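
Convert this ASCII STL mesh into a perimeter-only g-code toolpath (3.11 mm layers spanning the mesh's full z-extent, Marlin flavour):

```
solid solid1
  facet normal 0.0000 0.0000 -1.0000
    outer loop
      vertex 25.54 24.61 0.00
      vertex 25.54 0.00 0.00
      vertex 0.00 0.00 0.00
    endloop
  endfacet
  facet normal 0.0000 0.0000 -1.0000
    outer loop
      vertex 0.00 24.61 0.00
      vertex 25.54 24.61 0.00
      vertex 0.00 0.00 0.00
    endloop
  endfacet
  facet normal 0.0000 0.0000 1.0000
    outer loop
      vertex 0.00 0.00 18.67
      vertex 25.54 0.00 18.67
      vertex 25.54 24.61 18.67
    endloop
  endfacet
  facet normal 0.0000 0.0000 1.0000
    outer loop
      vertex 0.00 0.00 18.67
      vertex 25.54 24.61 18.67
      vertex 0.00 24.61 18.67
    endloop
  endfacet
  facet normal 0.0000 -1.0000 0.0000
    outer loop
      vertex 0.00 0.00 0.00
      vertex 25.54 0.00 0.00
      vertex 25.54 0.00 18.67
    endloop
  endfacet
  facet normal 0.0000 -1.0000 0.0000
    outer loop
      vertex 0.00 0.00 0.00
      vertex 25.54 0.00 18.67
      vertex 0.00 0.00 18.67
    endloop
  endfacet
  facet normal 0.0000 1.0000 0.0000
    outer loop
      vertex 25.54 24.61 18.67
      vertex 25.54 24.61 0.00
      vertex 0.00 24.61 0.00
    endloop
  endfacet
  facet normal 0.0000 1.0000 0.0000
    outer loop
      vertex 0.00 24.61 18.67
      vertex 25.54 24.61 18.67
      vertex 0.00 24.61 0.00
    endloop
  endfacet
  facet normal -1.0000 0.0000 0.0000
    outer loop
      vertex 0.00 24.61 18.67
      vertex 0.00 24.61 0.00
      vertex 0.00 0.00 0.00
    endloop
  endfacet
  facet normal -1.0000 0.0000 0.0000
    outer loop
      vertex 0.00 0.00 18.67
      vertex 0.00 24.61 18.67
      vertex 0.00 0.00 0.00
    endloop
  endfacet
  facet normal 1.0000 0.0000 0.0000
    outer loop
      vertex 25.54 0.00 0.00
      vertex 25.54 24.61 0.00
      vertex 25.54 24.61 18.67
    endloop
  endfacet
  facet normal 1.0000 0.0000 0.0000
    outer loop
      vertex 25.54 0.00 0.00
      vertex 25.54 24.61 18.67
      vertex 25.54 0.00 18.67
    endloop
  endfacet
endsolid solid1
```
; perimeter-only toolpath
G21 ; units = mm
G90 ; absolute positioning
G28 ; home
; layer 1
G0 Z3.11
G0 X0.00 Y0.00
G1 X25.54 Y0.00
G1 X25.54 Y24.61
G1 X0.00 Y24.61
G1 X0.00 Y0.00
; layer 2
G0 Z6.22
G0 X0.00 Y0.00
G1 X25.54 Y0.00
G1 X25.54 Y24.61
G1 X0.00 Y24.61
G1 X0.00 Y0.00
; layer 3
G0 Z9.34
G0 X0.00 Y0.00
G1 X25.54 Y0.00
G1 X25.54 Y24.61
G1 X0.00 Y24.61
G1 X0.00 Y0.00
; layer 4
G0 Z12.45
G0 X0.00 Y0.00
G1 X25.54 Y0.00
G1 X25.54 Y24.61
G1 X0.00 Y24.61
G1 X0.00 Y0.00
; layer 5
G0 Z15.56
G0 X0.00 Y0.00
G1 X25.54 Y0.00
G1 X25.54 Y24.61
G1 X0.00 Y24.61
G1 X0.00 Y0.00
; layer 6
G0 Z18.67
G0 X0.00 Y0.00
G1 X25.54 Y0.00
G1 X25.54 Y24.61
G1 X0.00 Y24.61
G1 X0.00 Y0.00
M2 ; end

The solid is a rectangular box, roughly 25.5 × 24.6 mm footprint and 18.7 mm tall. Slicing at Δz = 3.11 mm — 6 equal slices spanning the solid's height, so layer i sits at z = i·h/6 — gives 6 non-empty perimeters. Each is a 4-segment closed polygon; G0 lifts to the layer z and rapids to the start vertex, then G1 traces the edges.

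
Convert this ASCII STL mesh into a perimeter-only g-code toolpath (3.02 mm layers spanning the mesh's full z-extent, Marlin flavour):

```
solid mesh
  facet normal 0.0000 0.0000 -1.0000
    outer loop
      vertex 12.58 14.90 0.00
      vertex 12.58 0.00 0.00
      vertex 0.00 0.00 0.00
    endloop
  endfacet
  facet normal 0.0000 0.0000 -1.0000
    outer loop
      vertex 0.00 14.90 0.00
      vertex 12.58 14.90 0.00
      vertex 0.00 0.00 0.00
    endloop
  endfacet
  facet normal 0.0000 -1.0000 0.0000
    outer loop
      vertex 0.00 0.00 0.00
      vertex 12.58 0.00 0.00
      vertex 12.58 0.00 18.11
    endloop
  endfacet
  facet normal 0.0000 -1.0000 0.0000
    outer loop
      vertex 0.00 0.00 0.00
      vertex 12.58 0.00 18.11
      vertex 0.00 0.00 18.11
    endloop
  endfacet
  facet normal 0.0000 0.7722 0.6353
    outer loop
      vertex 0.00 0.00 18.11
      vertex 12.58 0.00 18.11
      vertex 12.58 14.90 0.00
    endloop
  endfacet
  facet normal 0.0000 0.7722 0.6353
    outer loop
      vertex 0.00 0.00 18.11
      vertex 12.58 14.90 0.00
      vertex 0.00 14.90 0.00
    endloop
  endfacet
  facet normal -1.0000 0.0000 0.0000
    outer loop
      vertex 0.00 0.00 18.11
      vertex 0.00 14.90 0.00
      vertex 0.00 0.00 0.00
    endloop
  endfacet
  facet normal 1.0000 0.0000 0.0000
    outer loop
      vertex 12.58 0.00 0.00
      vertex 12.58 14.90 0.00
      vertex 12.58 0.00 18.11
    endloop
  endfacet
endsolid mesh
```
; perimeter-only toolpath
G21 ; units = mm
G90 ; absolute positioning
G28 ; home
; layer 1
G0 Z3.02
G0 X0.00 Y0.00
G1 X12.58 Y0.00
G1 X12.58 Y12.42
G1 X0.00 Y12.42
G1 X0.00 Y0.00
; layer 2
G0 Z6.04
G0 X0.00 Y0.00
G1 X12.58 Y0.00
G1 X12.58 Y9.93
G1 X0.00 Y9.93
G1 X0.00 Y0.00
; layer 3
G0 Z9.05
G0 X0.00 Y0.00
G1 X12.58 Y0.00
G1 X12.58 Y7.45
G1 X0.00 Y7.45
G1 X0.00 Y0.00
; layer 4
G0 Z12.07
G0 X0.00 Y0.00
G1 X12.58 Y0.00
G1 X12.58 Y4.97
G1 X0.00 Y4.97
G1 X0.00 Y0.00
; layer 5
G0 Z15.09
G0 X0.00 Y0.00
G1 X12.58 Y0.00
G1 X12.58 Y2.48
G1 X0.00 Y2.48
G1 X0.00 Y0.00
M2 ; end

The solid is a wedge (ramp): 12.6 × 14.9 mm base, rising to 18.1 mm along the y=0 edge and sloping linearly to z=0 at y=14.9. Slicing at Δz = 3.02 mm — 6 equal slices spanning the solid's height, so layer i sits at z = i·h/6 — gives 5 non-empty perimeters. Each is a 4-segment closed polygon; G0 lifts to the layer z and rapids to the start vertex, then G1 traces the edges. The cross-section shrinks linearly with z (the slice at the apex is degenerate and omitted).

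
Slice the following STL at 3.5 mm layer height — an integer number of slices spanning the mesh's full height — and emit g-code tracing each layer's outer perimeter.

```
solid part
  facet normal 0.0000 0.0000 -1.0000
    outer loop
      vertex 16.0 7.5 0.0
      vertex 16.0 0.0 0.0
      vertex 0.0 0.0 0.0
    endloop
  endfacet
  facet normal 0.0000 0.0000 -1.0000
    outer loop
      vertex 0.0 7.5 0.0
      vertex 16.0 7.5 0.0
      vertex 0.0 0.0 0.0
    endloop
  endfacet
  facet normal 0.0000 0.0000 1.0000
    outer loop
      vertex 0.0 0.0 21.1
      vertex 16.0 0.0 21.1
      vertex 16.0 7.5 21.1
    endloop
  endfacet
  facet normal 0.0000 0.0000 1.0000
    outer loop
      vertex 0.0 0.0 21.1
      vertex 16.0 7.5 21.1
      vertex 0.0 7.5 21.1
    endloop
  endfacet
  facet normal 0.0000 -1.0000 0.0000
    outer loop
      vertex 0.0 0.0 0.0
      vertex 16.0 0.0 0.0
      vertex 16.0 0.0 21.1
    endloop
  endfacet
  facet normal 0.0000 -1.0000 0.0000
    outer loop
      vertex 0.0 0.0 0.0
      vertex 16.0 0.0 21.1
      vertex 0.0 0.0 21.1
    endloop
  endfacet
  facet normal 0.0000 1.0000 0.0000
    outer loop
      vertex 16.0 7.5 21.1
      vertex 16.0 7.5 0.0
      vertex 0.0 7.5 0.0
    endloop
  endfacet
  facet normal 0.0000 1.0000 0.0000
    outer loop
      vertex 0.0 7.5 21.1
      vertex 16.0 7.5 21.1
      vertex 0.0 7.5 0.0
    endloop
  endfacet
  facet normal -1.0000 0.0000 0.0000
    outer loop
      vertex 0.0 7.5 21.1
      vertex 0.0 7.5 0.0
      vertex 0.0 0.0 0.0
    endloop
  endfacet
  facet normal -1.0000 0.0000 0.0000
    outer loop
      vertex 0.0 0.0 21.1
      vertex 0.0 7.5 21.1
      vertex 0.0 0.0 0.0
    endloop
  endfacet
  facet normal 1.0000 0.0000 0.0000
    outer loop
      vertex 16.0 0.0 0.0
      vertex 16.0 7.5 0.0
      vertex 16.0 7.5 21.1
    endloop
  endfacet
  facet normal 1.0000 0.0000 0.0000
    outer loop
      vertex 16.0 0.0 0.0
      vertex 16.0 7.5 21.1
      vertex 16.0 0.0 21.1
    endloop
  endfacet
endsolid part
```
; perimeter-only toolpath
G21 ; units = mm
G90 ; absolute positioning
G28 ; home
; layer 1
G0 Z3.5
G0 X0.0 Y0.0
G1 X16.0 Y0.0
G1 X16.0 Y7.5
G1 X0.0 Y7.5
G1 X0.0 Y0.0
; layer 2
G0 Z7.0
G0 X0.0 Y0.0
G1 X16.0 Y0.0
G1 X16.0 Y7.5
G1 X0.0 Y7.5
G1 X0.0 Y0.0
; layer 3
G0 Z10.6
G0 X0.0 Y0.0
G1 X16.0 Y0.0
G1 X16.0 Y7.5
G1 X0.0 Y7.5
G1 X0.0 Y0.0
; layer 4
G0 Z14.1
G0 X0.0 Y0.0
G1 X16.0 Y0.0
G1 X16.0 Y7.5
G1 X0.0 Y7.5
G1 X0.0 Y0.0
; layer 5
G0 Z17.6
G0 X0.0 Y0.0
G1 X16.0 Y0.0
G1 X16.0 Y7.5
G1 X0.0 Y7.5
G1 X0.0 Y0.0
; layer 6
G0 Z21.1
G0 X0.0 Y0.0
G1 X16.0 Y0.0
G1 X16.0 Y7.5
G1 X0.0 Y7.5
G1 X0.0 Y0.0
M2 ; end

The solid is a rectangular box, roughly 16 × 7.5 mm footprint and 21.1 mm tall. Slicing at Δz = 3.5 mm — 6 equal slices spanning the solid's height, so layer i sits at z = i·h/6 — gives 6 non-empty perimeters. Each is a 4-segment closed polygon; G0 lifts to the layer z and rapids to the start vertex, then G1 traces the edges.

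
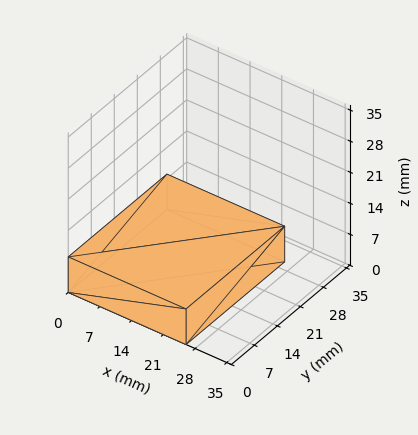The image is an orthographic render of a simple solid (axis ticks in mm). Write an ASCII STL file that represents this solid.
Reading the render: the shape is a rectangular box, roughly 26 × 30 mm footprint and 8 mm tall (dimensions read to the nearest mm from the axis ticks). For the STL, each face is triangulated and given an outward normal.

solid part
  facet normal 0.0000 0.0000 -1.0000
    outer loop
      vertex 26.00 30.00 0.00
      vertex 26.00 0.00 0.00
      vertex 0.00 0.00 0.00
    endloop
  endfacet
  facet normal 0.0000 0.0000 -1.0000
    outer loop
      vertex 0.00 30.00 0.00
      vertex 26.00 30.00 0.00
      vertex 0.00 0.00 0.00
    endloop
  endfacet
  facet normal 0.0000 0.0000 1.0000
    outer loop
      vertex 0.00 0.00 8.00
      vertex 26.00 0.00 8.00
      vertex 26.00 30.00 8.00
    endloop
  endfacet
  facet normal 0.0000 0.0000 1.0000
    outer loop
      vertex 0.00 0.00 8.00
      vertex 26.00 30.00 8.00
      vertex 0.00 30.00 8.00
    endloop
  endfacet
  facet normal 0.0000 -1.0000 0.0000
    outer loop
      vertex 0.00 0.00 0.00
      vertex 26.00 0.00 0.00
      vertex 26.00 0.00 8.00
    endloop
  endfacet
  facet normal 0.0000 -1.0000 0.0000
    outer loop
      vertex 0.00 0.00 0.00
      vertex 26.00 0.00 8.00
      vertex 0.00 0.00 8.00
    endloop
  endfacet
  facet normal 0.0000 1.0000 0.0000
    outer loop
      vertex 26.00 30.00 8.00
      vertex 26.00 30.00 0.00
      vertex 0.00 30.00 0.00
    endloop
  endfacet
  facet normal 0.0000 1.0000 0.0000
    outer loop
      vertex 0.00 30.00 8.00
      vertex 26.00 30.00 8.00
      vertex 0.00 30.00 0.00
    endloop
  endfacet
  facet normal -1.0000 0.0000 0.0000
    outer loop
      vertex 0.00 30.00 8.00
      vertex 0.00 30.00 0.00
      vertex 0.00 0.00 0.00
    endloop
  endfacet
  facet normal -1.0000 0.0000 0.0000
    outer loop
      vertex 0.00 0.00 8.00
      vertex 0.00 30.00 8.00
      vertex 0.00 0.00 0.00
    endloop
  endfacet
  facet normal 1.0000 0.0000 0.0000
    outer loop
      vertex 26.00 0.00 0.00
      vertex 26.00 30.00 0.00
      vertex 26.00 30.00 8.00
    endloop
  endfacet
  facet normal 1.0000 0.0000 0.0000
    outer loop
      vertex 26.00 0.00 0.00
      vertex 26.00 30.00 8.00
      vertex 26.00 0.00 8.00
    endloop
  endfacet
endsolid part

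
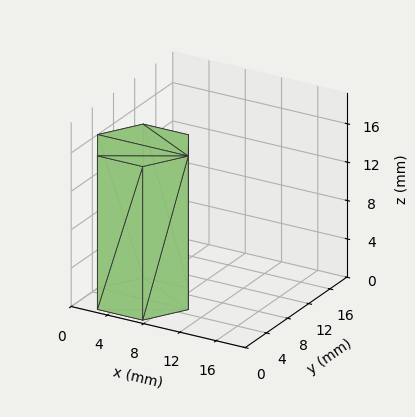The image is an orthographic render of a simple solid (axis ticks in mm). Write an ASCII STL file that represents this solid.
Reading the render: the shape is a regular 6-sided prism (a cylinder approximated with 6 flat sides), circumscribed radius ≈ 5 mm, height ≈ 16 mm (dimensions read to the nearest mm from the axis ticks). For the STL, each face is triangulated and given an outward normal.

solid part
  facet normal 0.0000 0.0000 -1.0000
    outer loop
      vertex 2.50 9.33 0.00
      vertex 7.50 9.33 0.00
      vertex 10.00 5.00 0.00
    endloop
  endfacet
  facet normal 0.0000 0.0000 -1.0000
    outer loop
      vertex 0.00 5.00 0.00
      vertex 2.50 9.33 0.00
      vertex 10.00 5.00 0.00
    endloop
  endfacet
  facet normal 0.0000 0.0000 -1.0000
    outer loop
      vertex 2.50 0.67 0.00
      vertex 0.00 5.00 0.00
      vertex 10.00 5.00 0.00
    endloop
  endfacet
  facet normal 0.0000 0.0000 -1.0000
    outer loop
      vertex 7.50 0.67 0.00
      vertex 2.50 0.67 0.00
      vertex 10.00 5.00 0.00
    endloop
  endfacet
  facet normal 0.0000 0.0000 1.0000
    outer loop
      vertex 10.00 5.00 16.00
      vertex 7.50 9.33 16.00
      vertex 2.50 9.33 16.00
    endloop
  endfacet
  facet normal 0.0000 0.0000 1.0000
    outer loop
      vertex 10.00 5.00 16.00
      vertex 2.50 9.33 16.00
      vertex 0.00 5.00 16.00
    endloop
  endfacet
  facet normal 0.0000 0.0000 1.0000
    outer loop
      vertex 10.00 5.00 16.00
      vertex 0.00 5.00 16.00
      vertex 2.50 0.67 16.00
    endloop
  endfacet
  facet normal 0.0000 0.0000 1.0000
    outer loop
      vertex 10.00 5.00 16.00
      vertex 2.50 0.67 16.00
      vertex 7.50 0.67 16.00
    endloop
  endfacet
  facet normal 0.8660 0.5000 0.0000
    outer loop
      vertex 10.00 5.00 0.00
      vertex 7.50 9.33 0.00
      vertex 7.50 9.33 16.00
    endloop
  endfacet
  facet normal 0.8660 0.5000 0.0000
    outer loop
      vertex 10.00 5.00 0.00
      vertex 7.50 9.33 16.00
      vertex 10.00 5.00 16.00
    endloop
  endfacet
  facet normal 0.0000 1.0000 0.0000
    outer loop
      vertex 7.50 9.33 0.00
      vertex 2.50 9.33 0.00
      vertex 2.50 9.33 16.00
    endloop
  endfacet
  facet normal 0.0000 1.0000 0.0000
    outer loop
      vertex 7.50 9.33 0.00
      vertex 2.50 9.33 16.00
      vertex 7.50 9.33 16.00
    endloop
  endfacet
  facet normal -0.8660 0.5000 0.0000
    outer loop
      vertex 2.50 9.33 0.00
      vertex 0.00 5.00 0.00
      vertex 0.00 5.00 16.00
    endloop
  endfacet
  facet normal -0.8660 0.5000 0.0000
    outer loop
      vertex 2.50 9.33 0.00
      vertex 0.00 5.00 16.00
      vertex 2.50 9.33 16.00
    endloop
  endfacet
  facet normal -0.8660 -0.5000 0.0000
    outer loop
      vertex 0.00 5.00 0.00
      vertex 2.50 0.67 0.00
      vertex 2.50 0.67 16.00
    endloop
  endfacet
  facet normal -0.8660 -0.5000 0.0000
    outer loop
      vertex 0.00 5.00 0.00
      vertex 2.50 0.67 16.00
      vertex 0.00 5.00 16.00
    endloop
  endfacet
  facet normal 0.0000 -1.0000 0.0000
    outer loop
      vertex 2.50 0.67 0.00
      vertex 7.50 0.67 0.00
      vertex 7.50 0.67 16.00
    endloop
  endfacet
  facet normal 0.0000 -1.0000 0.0000
    outer loop
      vertex 2.50 0.67 0.00
      vertex 7.50 0.67 16.00
      vertex 2.50 0.67 16.00
    endloop
  endfacet
  facet normal 0.8660 -0.5000 0.0000
    outer loop
      vertex 7.50 0.67 0.00
      vertex 10.00 5.00 0.00
      vertex 10.00 5.00 16.00
    endloop
  endfacet
  facet normal 0.8660 -0.5000 0.0000
    outer loop
      vertex 7.50 0.67 0.00
      vertex 10.00 5.00 16.00
      vertex 7.50 0.67 16.00
    endloop
  endfacet
endsolid part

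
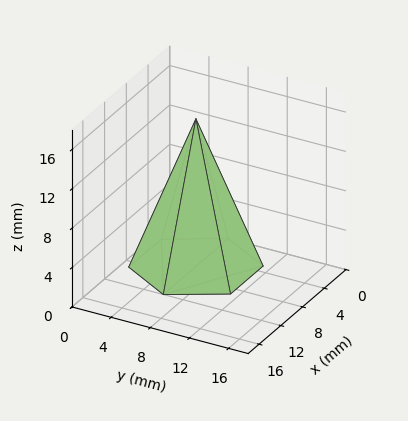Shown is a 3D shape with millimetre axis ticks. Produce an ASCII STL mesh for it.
Reading the render: the shape is a regular 6-sided pyramid, base circumscribed radius ≈ 6 mm, apex at z ≈ 15 mm (dimensions read to the nearest mm from the axis ticks). For the STL, each face is triangulated and given an outward normal.

solid part
  facet normal 0.0000 0.0000 -1.0000
    outer loop
      vertex 3.0 11.2 0.0
      vertex 9.0 11.2 0.0
      vertex 12.0 6.0 0.0
    endloop
  endfacet
  facet normal 0.0000 0.0000 -1.0000
    outer loop
      vertex 0.0 6.0 0.0
      vertex 3.0 11.2 0.0
      vertex 12.0 6.0 0.0
    endloop
  endfacet
  facet normal 0.0000 0.0000 -1.0000
    outer loop
      vertex 3.0 0.8 0.0
      vertex 0.0 6.0 0.0
      vertex 12.0 6.0 0.0
    endloop
  endfacet
  facet normal 0.0000 0.0000 -1.0000
    outer loop
      vertex 9.0 0.8 0.0
      vertex 3.0 0.8 0.0
      vertex 12.0 6.0 0.0
    endloop
  endfacet
  facet normal 0.8185 0.4722 0.3274
    outer loop
      vertex 12.0 6.0 0.0
      vertex 9.0 11.2 0.0
      vertex 6.0 6.0 15.0
    endloop
  endfacet
  facet normal 0.0000 0.9448 0.3275
    outer loop
      vertex 9.0 11.2 0.0
      vertex 3.0 11.2 0.0
      vertex 6.0 6.0 15.0
    endloop
  endfacet
  facet normal -0.8185 0.4722 0.3274
    outer loop
      vertex 3.0 11.2 0.0
      vertex 0.0 6.0 0.0
      vertex 6.0 6.0 15.0
    endloop
  endfacet
  facet normal -0.8185 -0.4722 0.3274
    outer loop
      vertex 0.0 6.0 0.0
      vertex 3.0 0.8 0.0
      vertex 6.0 6.0 15.0
    endloop
  endfacet
  facet normal 0.0000 -0.9448 0.3275
    outer loop
      vertex 3.0 0.8 0.0
      vertex 9.0 0.8 0.0
      vertex 6.0 6.0 15.0
    endloop
  endfacet
  facet normal 0.8185 -0.4722 0.3274
    outer loop
      vertex 9.0 0.8 0.0
      vertex 12.0 6.0 0.0
      vertex 6.0 6.0 15.0
    endloop
  endfacet
endsolid part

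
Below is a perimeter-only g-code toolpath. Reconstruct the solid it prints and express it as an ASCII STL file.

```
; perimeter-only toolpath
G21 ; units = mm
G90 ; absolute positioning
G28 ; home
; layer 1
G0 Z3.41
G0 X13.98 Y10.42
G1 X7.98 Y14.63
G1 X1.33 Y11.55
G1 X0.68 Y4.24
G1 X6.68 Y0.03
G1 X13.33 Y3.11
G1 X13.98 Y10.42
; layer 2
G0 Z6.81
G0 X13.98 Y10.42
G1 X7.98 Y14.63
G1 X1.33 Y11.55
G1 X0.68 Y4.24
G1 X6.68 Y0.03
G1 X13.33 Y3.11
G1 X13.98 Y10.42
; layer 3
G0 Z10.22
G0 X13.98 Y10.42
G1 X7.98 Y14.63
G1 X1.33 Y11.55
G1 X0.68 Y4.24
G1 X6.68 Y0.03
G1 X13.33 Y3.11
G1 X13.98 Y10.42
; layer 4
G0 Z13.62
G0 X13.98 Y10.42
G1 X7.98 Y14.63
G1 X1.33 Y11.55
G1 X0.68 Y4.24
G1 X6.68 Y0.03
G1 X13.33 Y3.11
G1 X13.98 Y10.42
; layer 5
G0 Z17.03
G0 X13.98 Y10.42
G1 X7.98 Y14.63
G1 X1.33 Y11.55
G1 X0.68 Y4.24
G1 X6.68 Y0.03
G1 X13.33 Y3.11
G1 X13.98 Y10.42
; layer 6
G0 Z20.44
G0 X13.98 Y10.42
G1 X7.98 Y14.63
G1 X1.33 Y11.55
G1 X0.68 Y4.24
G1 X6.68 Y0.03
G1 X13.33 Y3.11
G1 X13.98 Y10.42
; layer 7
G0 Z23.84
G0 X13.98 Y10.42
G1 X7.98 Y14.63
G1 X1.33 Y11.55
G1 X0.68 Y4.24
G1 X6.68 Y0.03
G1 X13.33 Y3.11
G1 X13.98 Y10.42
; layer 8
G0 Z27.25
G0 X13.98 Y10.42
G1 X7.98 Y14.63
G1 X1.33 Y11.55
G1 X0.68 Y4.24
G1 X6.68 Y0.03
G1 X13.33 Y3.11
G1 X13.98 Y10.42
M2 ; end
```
solid part
  facet normal 0.0000 0.0000 -1.0000
    outer loop
      vertex 1.33 11.55 0.00
      vertex 7.98 14.63 0.00
      vertex 13.98 10.42 0.00
    endloop
  endfacet
  facet normal 0.0000 0.0000 -1.0000
    outer loop
      vertex 0.68 4.24 0.00
      vertex 1.33 11.55 0.00
      vertex 13.98 10.42 0.00
    endloop
  endfacet
  facet normal 0.0000 0.0000 -1.0000
    outer loop
      vertex 6.68 0.03 0.00
      vertex 0.68 4.24 0.00
      vertex 13.98 10.42 0.00
    endloop
  endfacet
  facet normal 0.0000 0.0000 -1.0000
    outer loop
      vertex 13.33 3.11 0.00
      vertex 6.68 0.03 0.00
      vertex 13.98 10.42 0.00
    endloop
  endfacet
  facet normal 0.0000 0.0000 1.0000
    outer loop
      vertex 13.98 10.42 27.25
      vertex 7.98 14.63 27.25
      vertex 1.33 11.55 27.25
    endloop
  endfacet
  facet normal 0.0000 0.0000 1.0000
    outer loop
      vertex 13.98 10.42 27.25
      vertex 1.33 11.55 27.25
      vertex 0.68 4.24 27.25
    endloop
  endfacet
  facet normal 0.0000 0.0000 1.0000
    outer loop
      vertex 13.98 10.42 27.25
      vertex 0.68 4.24 27.25
      vertex 6.68 0.03 27.25
    endloop
  endfacet
  facet normal 0.0000 0.0000 1.0000
    outer loop
      vertex 13.98 10.42 27.25
      vertex 6.68 0.03 27.25
      vertex 13.33 3.11 27.25
    endloop
  endfacet
  facet normal 0.5744 0.8186 0.0000
    outer loop
      vertex 13.98 10.42 0.00
      vertex 7.98 14.63 0.00
      vertex 7.98 14.63 27.25
    endloop
  endfacet
  facet normal 0.5744 0.8186 0.0000
    outer loop
      vertex 13.98 10.42 0.00
      vertex 7.98 14.63 27.25
      vertex 13.98 10.42 27.25
    endloop
  endfacet
  facet normal -0.4203 0.9074 0.0000
    outer loop
      vertex 7.98 14.63 0.00
      vertex 1.33 11.55 0.00
      vertex 1.33 11.55 27.25
    endloop
  endfacet
  facet normal -0.4203 0.9074 0.0000
    outer loop
      vertex 7.98 14.63 0.00
      vertex 1.33 11.55 27.25
      vertex 7.98 14.63 27.25
    endloop
  endfacet
  facet normal -0.9961 0.0886 0.0000
    outer loop
      vertex 1.33 11.55 0.00
      vertex 0.68 4.24 0.00
      vertex 0.68 4.24 27.25
    endloop
  endfacet
  facet normal -0.9961 0.0886 0.0000
    outer loop
      vertex 1.33 11.55 0.00
      vertex 0.68 4.24 27.25
      vertex 1.33 11.55 27.25
    endloop
  endfacet
  facet normal -0.5744 -0.8186 0.0000
    outer loop
      vertex 0.68 4.24 0.00
      vertex 6.68 0.03 0.00
      vertex 6.68 0.03 27.25
    endloop
  endfacet
  facet normal -0.5744 -0.8186 0.0000
    outer loop
      vertex 0.68 4.24 0.00
      vertex 6.68 0.03 27.25
      vertex 0.68 4.24 27.25
    endloop
  endfacet
  facet normal 0.4203 -0.9074 0.0000
    outer loop
      vertex 6.68 0.03 0.00
      vertex 13.33 3.11 0.00
      vertex 13.33 3.11 27.25
    endloop
  endfacet
  facet normal 0.4203 -0.9074 0.0000
    outer loop
      vertex 6.68 0.03 0.00
      vertex 13.33 3.11 27.25
      vertex 6.68 0.03 27.25
    endloop
  endfacet
  facet normal 0.9961 -0.0886 0.0000
    outer loop
      vertex 13.33 3.11 0.00
      vertex 13.98 10.42 0.00
      vertex 13.98 10.42 27.25
    endloop
  endfacet
  facet normal 0.9961 -0.0886 0.0000
    outer loop
      vertex 13.33 3.11 0.00
      vertex 13.98 10.42 27.25
      vertex 13.33 3.11 27.25
    endloop
  endfacet
endsolid part

The G0 Z moves step by Δz≈3.41 mm. Every layer's G1 loop is the same polygon, so the solid is a straight extrusion of it from z=0 to z≈27.2. Closing with flat bottom and top caps and triangulating gives 20 facets — a regular 6-sided prism (a cylinder approximated with 6 flat sides), circumscribed radius ≈ 7.33 mm, height ≈ 27.2 mm.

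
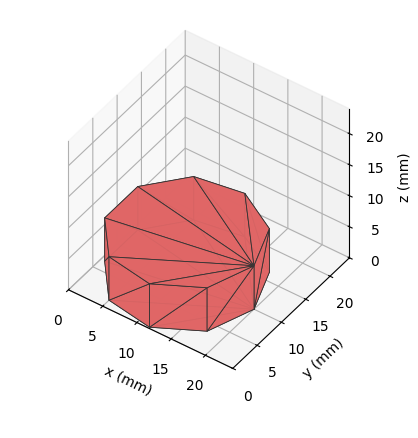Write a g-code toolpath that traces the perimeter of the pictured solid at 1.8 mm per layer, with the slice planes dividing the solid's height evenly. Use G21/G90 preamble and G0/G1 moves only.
Reading the render: the shape is a regular 9-sided prism (a cylinder approximated with 9 flat sides), circumscribed radius ≈ 10 mm, height ≈ 7 mm (dimensions read to the nearest mm from the axis ticks). For the g-code, the solid's height is divided into equal slices at the stated Δz and each level perimeter traced with G1 moves after a G0 lift.

; perimeter-only toolpath
G21 ; units = mm
G90 ; absolute positioning
G28 ; home
; layer 1
G0 Z1.8
G0 X20.0 Y10.0
G1 X17.7 Y16.4
G1 X11.7 Y19.8
G1 X5.0 Y18.7
G1 X0.6 Y13.4
G1 X0.6 Y6.6
G1 X5.0 Y1.3
G1 X11.7 Y0.2
G1 X17.7 Y3.6
G1 X20.0 Y10.0
; layer 2
G0 Z3.5
G0 X20.0 Y10.0
G1 X17.7 Y16.4
G1 X11.7 Y19.8
G1 X5.0 Y18.7
G1 X0.6 Y13.4
G1 X0.6 Y6.6
G1 X5.0 Y1.3
G1 X11.7 Y0.2
G1 X17.7 Y3.6
G1 X20.0 Y10.0
; layer 3
G0 Z5.2
G0 X20.0 Y10.0
G1 X17.7 Y16.4
G1 X11.7 Y19.8
G1 X5.0 Y18.7
G1 X0.6 Y13.4
G1 X0.6 Y6.6
G1 X5.0 Y1.3
G1 X11.7 Y0.2
G1 X17.7 Y3.6
G1 X20.0 Y10.0
; layer 4
G0 Z7.0
G0 X20.0 Y10.0
G1 X17.7 Y16.4
G1 X11.7 Y19.8
G1 X5.0 Y18.7
G1 X0.6 Y13.4
G1 X0.6 Y6.6
G1 X5.0 Y1.3
G1 X11.7 Y0.2
G1 X17.7 Y3.6
G1 X20.0 Y10.0
M2 ; end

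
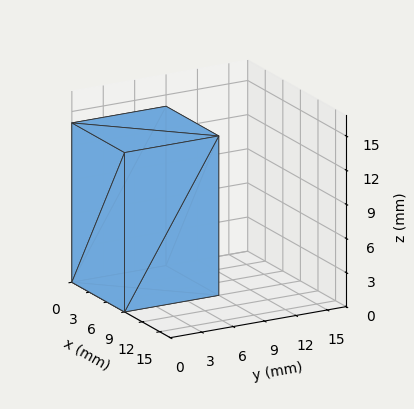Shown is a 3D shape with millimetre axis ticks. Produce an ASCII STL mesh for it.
Reading the render: the shape is a rectangular box, roughly 9 × 9 mm footprint and 14 mm tall (dimensions read to the nearest mm from the axis ticks). For the STL, each face is triangulated and given an outward normal.

solid part
  facet normal 0.0000 0.0000 -1.0000
    outer loop
      vertex 9.0 9.0 0.0
      vertex 9.0 0.0 0.0
      vertex 0.0 0.0 0.0
    endloop
  endfacet
  facet normal 0.0000 0.0000 -1.0000
    outer loop
      vertex 0.0 9.0 0.0
      vertex 9.0 9.0 0.0
      vertex 0.0 0.0 0.0
    endloop
  endfacet
  facet normal 0.0000 0.0000 1.0000
    outer loop
      vertex 0.0 0.0 14.0
      vertex 9.0 0.0 14.0
      vertex 9.0 9.0 14.0
    endloop
  endfacet
  facet normal 0.0000 0.0000 1.0000
    outer loop
      vertex 0.0 0.0 14.0
      vertex 9.0 9.0 14.0
      vertex 0.0 9.0 14.0
    endloop
  endfacet
  facet normal 0.0000 -1.0000 0.0000
    outer loop
      vertex 0.0 0.0 0.0
      vertex 9.0 0.0 0.0
      vertex 9.0 0.0 14.0
    endloop
  endfacet
  facet normal 0.0000 -1.0000 0.0000
    outer loop
      vertex 0.0 0.0 0.0
      vertex 9.0 0.0 14.0
      vertex 0.0 0.0 14.0
    endloop
  endfacet
  facet normal 0.0000 1.0000 0.0000
    outer loop
      vertex 9.0 9.0 14.0
      vertex 9.0 9.0 0.0
      vertex 0.0 9.0 0.0
    endloop
  endfacet
  facet normal 0.0000 1.0000 0.0000
    outer loop
      vertex 0.0 9.0 14.0
      vertex 9.0 9.0 14.0
      vertex 0.0 9.0 0.0
    endloop
  endfacet
  facet normal -1.0000 0.0000 0.0000
    outer loop
      vertex 0.0 9.0 14.0
      vertex 0.0 9.0 0.0
      vertex 0.0 0.0 0.0
    endloop
  endfacet
  facet normal -1.0000 0.0000 0.0000
    outer loop
      vertex 0.0 0.0 14.0
      vertex 0.0 9.0 14.0
      vertex 0.0 0.0 0.0
    endloop
  endfacet
  facet normal 1.0000 0.0000 0.0000
    outer loop
      vertex 9.0 0.0 0.0
      vertex 9.0 9.0 0.0
      vertex 9.0 9.0 14.0
    endloop
  endfacet
  facet normal 1.0000 0.0000 0.0000
    outer loop
      vertex 9.0 0.0 0.0
      vertex 9.0 9.0 14.0
      vertex 9.0 0.0 14.0
    endloop
  endfacet
endsolid part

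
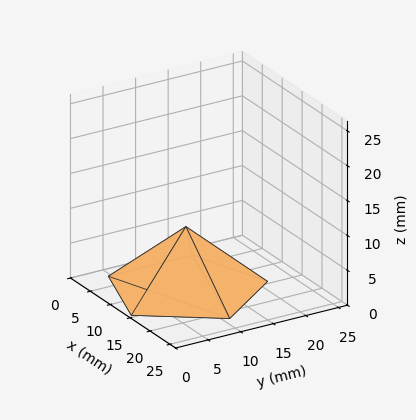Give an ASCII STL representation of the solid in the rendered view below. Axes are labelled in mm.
Reading the render: the shape is a regular 5-sided pyramid, base circumscribed radius ≈ 11 mm, apex at z ≈ 9 mm (dimensions read to the nearest mm from the axis ticks). For the STL, each face is triangulated and given an outward normal.

solid part
  facet normal 0.0000 0.0000 -1.0000
    outer loop
      vertex 2.101 17.466 0.000
      vertex 14.399 21.462 0.000
      vertex 22.000 11.000 0.000
    endloop
  endfacet
  facet normal 0.0000 0.0000 -1.0000
    outer loop
      vertex 2.101 4.534 0.000
      vertex 2.101 17.466 0.000
      vertex 22.000 11.000 0.000
    endloop
  endfacet
  facet normal 0.0000 0.0000 -1.0000
    outer loop
      vertex 14.399 0.538 0.000
      vertex 2.101 4.534 0.000
      vertex 22.000 11.000 0.000
    endloop
  endfacet
  facet normal 0.5753 0.4180 0.7031
    outer loop
      vertex 22.000 11.000 0.000
      vertex 14.399 21.462 0.000
      vertex 11.000 11.000 9.000
    endloop
  endfacet
  facet normal -0.2197 0.6763 0.7031
    outer loop
      vertex 14.399 21.462 0.000
      vertex 2.101 17.466 0.000
      vertex 11.000 11.000 9.000
    endloop
  endfacet
  facet normal -0.7111 0.0000 0.7031
    outer loop
      vertex 2.101 17.466 0.000
      vertex 2.101 4.534 0.000
      vertex 11.000 11.000 9.000
    endloop
  endfacet
  facet normal -0.2197 -0.6763 0.7031
    outer loop
      vertex 2.101 4.534 0.000
      vertex 14.399 0.538 0.000
      vertex 11.000 11.000 9.000
    endloop
  endfacet
  facet normal 0.5753 -0.4180 0.7031
    outer loop
      vertex 14.399 0.538 0.000
      vertex 22.000 11.000 0.000
      vertex 11.000 11.000 9.000
    endloop
  endfacet
endsolid part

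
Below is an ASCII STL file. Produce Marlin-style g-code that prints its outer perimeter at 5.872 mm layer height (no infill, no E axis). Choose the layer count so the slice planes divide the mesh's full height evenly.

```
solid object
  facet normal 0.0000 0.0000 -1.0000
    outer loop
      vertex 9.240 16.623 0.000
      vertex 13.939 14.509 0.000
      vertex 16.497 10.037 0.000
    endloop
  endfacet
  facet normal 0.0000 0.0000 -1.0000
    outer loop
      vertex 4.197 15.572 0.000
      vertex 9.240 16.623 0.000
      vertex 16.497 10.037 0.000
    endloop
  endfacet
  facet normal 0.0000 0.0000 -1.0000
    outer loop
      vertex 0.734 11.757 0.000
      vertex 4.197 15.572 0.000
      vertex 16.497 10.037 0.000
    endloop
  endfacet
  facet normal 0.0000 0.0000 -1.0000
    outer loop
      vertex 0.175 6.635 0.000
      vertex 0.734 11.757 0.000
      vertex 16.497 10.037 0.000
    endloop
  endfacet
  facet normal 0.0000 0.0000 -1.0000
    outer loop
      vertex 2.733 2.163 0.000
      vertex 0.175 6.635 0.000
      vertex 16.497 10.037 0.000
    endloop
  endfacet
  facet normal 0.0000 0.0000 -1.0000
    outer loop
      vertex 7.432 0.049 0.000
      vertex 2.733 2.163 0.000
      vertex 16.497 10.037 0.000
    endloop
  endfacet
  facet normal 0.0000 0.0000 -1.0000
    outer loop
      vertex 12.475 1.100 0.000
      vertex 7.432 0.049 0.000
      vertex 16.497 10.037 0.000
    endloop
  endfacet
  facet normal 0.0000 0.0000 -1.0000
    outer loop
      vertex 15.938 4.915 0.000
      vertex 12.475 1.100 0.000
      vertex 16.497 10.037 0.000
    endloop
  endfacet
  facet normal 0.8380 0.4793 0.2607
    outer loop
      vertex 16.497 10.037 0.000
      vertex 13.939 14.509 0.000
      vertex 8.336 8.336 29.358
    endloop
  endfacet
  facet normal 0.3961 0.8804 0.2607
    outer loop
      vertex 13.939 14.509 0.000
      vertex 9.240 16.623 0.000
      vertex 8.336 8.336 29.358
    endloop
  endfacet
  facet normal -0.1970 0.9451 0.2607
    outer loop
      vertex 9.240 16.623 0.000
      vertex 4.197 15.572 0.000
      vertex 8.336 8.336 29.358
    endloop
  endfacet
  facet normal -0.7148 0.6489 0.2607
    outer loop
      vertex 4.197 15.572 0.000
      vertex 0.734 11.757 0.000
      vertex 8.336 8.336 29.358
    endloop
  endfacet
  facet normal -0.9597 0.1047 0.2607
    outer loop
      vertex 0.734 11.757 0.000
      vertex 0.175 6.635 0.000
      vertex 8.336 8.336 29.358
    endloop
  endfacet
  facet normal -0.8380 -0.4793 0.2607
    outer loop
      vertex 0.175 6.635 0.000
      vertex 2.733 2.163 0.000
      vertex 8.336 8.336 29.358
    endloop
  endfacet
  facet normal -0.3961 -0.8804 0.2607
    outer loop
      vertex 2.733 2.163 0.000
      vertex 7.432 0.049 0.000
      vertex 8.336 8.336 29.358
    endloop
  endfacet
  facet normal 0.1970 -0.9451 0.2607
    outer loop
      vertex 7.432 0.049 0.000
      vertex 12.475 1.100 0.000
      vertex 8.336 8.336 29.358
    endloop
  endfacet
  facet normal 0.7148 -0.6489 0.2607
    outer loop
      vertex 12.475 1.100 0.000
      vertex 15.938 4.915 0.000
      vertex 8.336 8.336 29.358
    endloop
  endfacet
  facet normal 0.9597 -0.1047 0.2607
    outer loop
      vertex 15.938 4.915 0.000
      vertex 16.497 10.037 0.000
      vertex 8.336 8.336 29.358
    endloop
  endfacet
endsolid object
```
; perimeter-only toolpath
G21 ; units = mm
G90 ; absolute positioning
G28 ; home
; layer 1
G0 Z5.872
G0 X14.865 Y9.697
G1 X12.818 Y13.274
G1 X9.059 Y14.966
G1 X5.025 Y14.125
G1 X2.254 Y11.073
G1 X1.807 Y6.975
G1 X3.854 Y3.398
G1 X7.613 Y1.706
G1 X11.647 Y2.547
G1 X14.418 Y5.599
G1 X14.865 Y9.697
; layer 2
G0 Z11.743
G0 X13.233 Y9.357
G1 X11.698 Y12.040
G1 X8.878 Y13.308
G1 X5.853 Y12.678
G1 X3.775 Y10.389
G1 X3.439 Y7.315
G1 X4.974 Y4.632
G1 X7.794 Y3.364
G1 X10.819 Y3.994
G1 X12.897 Y6.283
G1 X13.233 Y9.357
; layer 3
G0 Z17.615
G0 X11.600 Y9.016
G1 X10.577 Y10.805
G1 X8.698 Y11.651
G1 X6.680 Y11.230
G1 X5.295 Y9.704
G1 X5.072 Y7.656
G1 X6.095 Y5.867
G1 X7.974 Y5.021
G1 X9.992 Y5.442
G1 X11.377 Y6.968
G1 X11.600 Y9.016
; layer 4
G0 Z23.486
G0 X9.968 Y8.676
G1 X9.457 Y9.571
G1 X8.517 Y9.993
G1 X7.508 Y9.783
G1 X6.816 Y9.020
G1 X6.704 Y7.996
G1 X7.215 Y7.101
G1 X8.155 Y6.679
G1 X9.164 Y6.889
G1 X9.856 Y7.652
G1 X9.968 Y8.676
M2 ; end

The solid is a regular 10-sided pyramid, base circumscribed radius ≈ 8.34 mm, apex at z ≈ 29.4 mm. Slicing at Δz = 5.872 mm — 5 equal slices spanning the solid's height, so layer i sits at z = i·h/5 — gives 4 non-empty perimeters. Each is a 10-segment closed polygon; G0 lifts to the layer z and rapids to the start vertex, then G1 traces the edges. The cross-section shrinks linearly with z (the slice at the apex is degenerate and omitted).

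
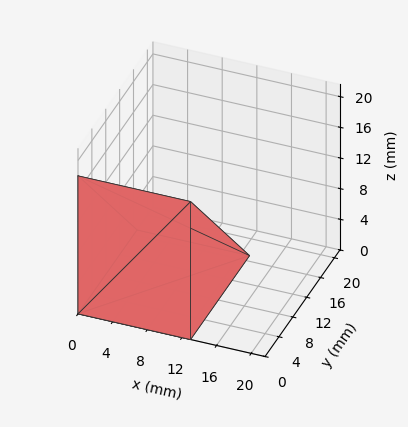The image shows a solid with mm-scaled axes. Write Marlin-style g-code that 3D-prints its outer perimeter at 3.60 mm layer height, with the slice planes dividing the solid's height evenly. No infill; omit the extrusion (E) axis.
Reading the render: the shape is a wedge (ramp): 13 × 17 mm base, rising to 18 mm along the y=0 edge and sloping linearly to z=0 at y=17 (dimensions read to the nearest mm from the axis ticks). For the g-code, the solid's height is divided into equal slices at the stated Δz and each level perimeter traced with G1 moves after a G0 lift.

; perimeter-only toolpath
G21 ; units = mm
G90 ; absolute positioning
G28 ; home
; layer 1
G0 Z3.60
G0 X0.00 Y0.00
G1 X13.00 Y0.00
G1 X13.00 Y13.60
G1 X0.00 Y13.60
G1 X0.00 Y0.00
; layer 2
G0 Z7.20
G0 X0.00 Y0.00
G1 X13.00 Y0.00
G1 X13.00 Y10.20
G1 X0.00 Y10.20
G1 X0.00 Y0.00
; layer 3
G0 Z10.80
G0 X0.00 Y0.00
G1 X13.00 Y0.00
G1 X13.00 Y6.80
G1 X0.00 Y6.80
G1 X0.00 Y0.00
; layer 4
G0 Z14.40
G0 X0.00 Y0.00
G1 X13.00 Y0.00
G1 X13.00 Y3.40
G1 X0.00 Y3.40
G1 X0.00 Y0.00
M2 ; end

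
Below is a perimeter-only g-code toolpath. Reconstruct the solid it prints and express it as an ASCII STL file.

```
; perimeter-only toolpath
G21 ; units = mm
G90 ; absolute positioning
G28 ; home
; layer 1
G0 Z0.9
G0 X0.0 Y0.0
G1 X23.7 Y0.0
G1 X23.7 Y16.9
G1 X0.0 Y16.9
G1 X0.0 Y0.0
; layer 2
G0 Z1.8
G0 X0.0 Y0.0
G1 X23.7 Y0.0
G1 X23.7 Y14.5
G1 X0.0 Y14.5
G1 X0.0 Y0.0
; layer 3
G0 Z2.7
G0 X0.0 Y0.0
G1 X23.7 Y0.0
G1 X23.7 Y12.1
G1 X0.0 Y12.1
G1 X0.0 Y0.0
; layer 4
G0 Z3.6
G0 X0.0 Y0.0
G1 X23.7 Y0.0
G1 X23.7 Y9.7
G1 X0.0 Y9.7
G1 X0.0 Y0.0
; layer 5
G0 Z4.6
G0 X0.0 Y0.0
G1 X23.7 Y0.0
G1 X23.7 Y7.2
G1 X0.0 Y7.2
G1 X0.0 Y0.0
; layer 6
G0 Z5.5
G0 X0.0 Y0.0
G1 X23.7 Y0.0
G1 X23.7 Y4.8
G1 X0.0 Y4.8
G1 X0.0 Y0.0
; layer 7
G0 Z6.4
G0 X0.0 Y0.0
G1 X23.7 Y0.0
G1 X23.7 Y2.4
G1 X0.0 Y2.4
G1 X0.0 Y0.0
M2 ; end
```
solid part
  facet normal 0.0000 0.0000 -1.0000
    outer loop
      vertex 23.7 19.3 0.0
      vertex 23.7 0.0 0.0
      vertex 0.0 0.0 0.0
    endloop
  endfacet
  facet normal 0.0000 0.0000 -1.0000
    outer loop
      vertex 0.0 19.3 0.0
      vertex 23.7 19.3 0.0
      vertex 0.0 0.0 0.0
    endloop
  endfacet
  facet normal 0.0000 -1.0000 0.0000
    outer loop
      vertex 0.0 0.0 0.0
      vertex 23.7 0.0 0.0
      vertex 23.7 0.0 7.3
    endloop
  endfacet
  facet normal 0.0000 -1.0000 0.0000
    outer loop
      vertex 0.0 0.0 0.0
      vertex 23.7 0.0 7.3
      vertex 0.0 0.0 7.3
    endloop
  endfacet
  facet normal 0.0000 0.3538 0.9353
    outer loop
      vertex 0.0 0.0 7.3
      vertex 23.7 0.0 7.3
      vertex 23.7 19.3 0.0
    endloop
  endfacet
  facet normal 0.0000 0.3538 0.9353
    outer loop
      vertex 0.0 0.0 7.3
      vertex 23.7 19.3 0.0
      vertex 0.0 19.3 0.0
    endloop
  endfacet
  facet normal -1.0000 0.0000 0.0000
    outer loop
      vertex 0.0 0.0 7.3
      vertex 0.0 19.3 0.0
      vertex 0.0 0.0 0.0
    endloop
  endfacet
  facet normal 1.0000 0.0000 0.0000
    outer loop
      vertex 23.7 0.0 0.0
      vertex 23.7 19.3 0.0
      vertex 23.7 0.0 7.3
    endloop
  endfacet
endsolid part

The G0 Z moves step by Δz≈0.9 mm. The G1 loops shrink linearly with z, so the solid tapers from its base footprint up to z≈7.3. Closing with a flat bottom cap and the tapered top and triangulating gives 8 facets — a wedge (ramp): 23.7 × 19.3 mm base, rising to 7.3 mm along the y=0 edge and sloping linearly to z=0 at y=19.3.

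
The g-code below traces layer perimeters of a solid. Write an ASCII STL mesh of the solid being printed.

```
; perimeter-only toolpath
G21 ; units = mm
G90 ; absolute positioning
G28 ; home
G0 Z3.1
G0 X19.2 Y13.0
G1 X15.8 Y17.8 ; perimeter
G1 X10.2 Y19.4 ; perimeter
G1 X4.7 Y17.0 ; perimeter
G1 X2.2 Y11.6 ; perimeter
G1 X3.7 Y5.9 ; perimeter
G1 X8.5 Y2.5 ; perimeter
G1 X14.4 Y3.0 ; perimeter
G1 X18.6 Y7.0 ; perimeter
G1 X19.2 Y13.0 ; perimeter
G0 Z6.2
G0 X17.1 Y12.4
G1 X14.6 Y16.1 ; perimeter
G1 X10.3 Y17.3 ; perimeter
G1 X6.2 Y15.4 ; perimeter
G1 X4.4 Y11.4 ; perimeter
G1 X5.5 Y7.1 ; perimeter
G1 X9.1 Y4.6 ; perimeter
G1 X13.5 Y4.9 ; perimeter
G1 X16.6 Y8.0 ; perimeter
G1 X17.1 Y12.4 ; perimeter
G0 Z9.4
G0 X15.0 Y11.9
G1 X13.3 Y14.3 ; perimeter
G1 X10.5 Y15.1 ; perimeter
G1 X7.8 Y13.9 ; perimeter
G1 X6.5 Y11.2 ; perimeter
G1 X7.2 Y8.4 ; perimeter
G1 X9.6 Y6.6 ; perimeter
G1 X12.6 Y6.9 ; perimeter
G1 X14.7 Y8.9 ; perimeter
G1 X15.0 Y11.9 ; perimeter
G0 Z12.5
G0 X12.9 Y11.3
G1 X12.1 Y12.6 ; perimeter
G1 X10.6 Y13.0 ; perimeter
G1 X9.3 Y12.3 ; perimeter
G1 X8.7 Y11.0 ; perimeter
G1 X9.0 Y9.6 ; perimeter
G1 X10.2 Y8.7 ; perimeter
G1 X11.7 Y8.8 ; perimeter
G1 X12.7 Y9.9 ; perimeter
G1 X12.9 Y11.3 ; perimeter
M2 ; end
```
solid part
  facet normal 0.0000 0.0000 -1.0000
    outer loop
      vertex 10.0 21.6 0.0
      vertex 17.1 19.6 0.0
      vertex 21.3 13.5 0.0
    endloop
  endfacet
  facet normal 0.0000 0.0000 -1.0000
    outer loop
      vertex 3.2 18.5 0.0
      vertex 10.0 21.6 0.0
      vertex 21.3 13.5 0.0
    endloop
  endfacet
  facet normal 0.0000 0.0000 -1.0000
    outer loop
      vertex 0.1 11.8 0.0
      vertex 3.2 18.5 0.0
      vertex 21.3 13.5 0.0
    endloop
  endfacet
  facet normal 0.0000 0.0000 -1.0000
    outer loop
      vertex 1.9 4.7 0.0
      vertex 0.1 11.8 0.0
      vertex 21.3 13.5 0.0
    endloop
  endfacet
  facet normal 0.0000 0.0000 -1.0000
    outer loop
      vertex 7.9 0.4 0.0
      vertex 1.9 4.7 0.0
      vertex 21.3 13.5 0.0
    endloop
  endfacet
  facet normal 0.0000 0.0000 -1.0000
    outer loop
      vertex 15.3 1.0 0.0
      vertex 7.9 0.4 0.0
      vertex 21.3 13.5 0.0
    endloop
  endfacet
  facet normal 0.0000 0.0000 -1.0000
    outer loop
      vertex 20.5 6.1 0.0
      vertex 15.3 1.0 0.0
      vertex 21.3 13.5 0.0
    endloop
  endfacet
  facet normal 0.6898 0.4749 0.5465
    outer loop
      vertex 21.3 13.5 0.0
      vertex 17.1 19.6 0.0
      vertex 10.8 10.8 15.6
    endloop
  endfacet
  facet normal 0.2271 0.8061 0.5464
    outer loop
      vertex 17.1 19.6 0.0
      vertex 10.0 21.6 0.0
      vertex 10.8 10.8 15.6
    endloop
  endfacet
  facet normal -0.3476 0.7625 0.5457
    outer loop
      vertex 10.0 21.6 0.0
      vertex 3.2 18.5 0.0
      vertex 10.8 10.8 15.6
    endloop
  endfacet
  facet normal -0.7611 0.3522 0.5446
    outer loop
      vertex 3.2 18.5 0.0
      vertex 0.1 11.8 0.0
      vertex 10.8 10.8 15.6
    endloop
  endfacet
  facet normal -0.8131 -0.2061 0.5445
    outer loop
      vertex 0.1 11.8 0.0
      vertex 1.9 4.7 0.0
      vertex 10.8 10.8 15.6
    endloop
  endfacet
  facet normal -0.4884 -0.6814 0.5451
    outer loop
      vertex 1.9 4.7 0.0
      vertex 7.9 0.4 0.0
      vertex 10.8 10.8 15.6
    endloop
  endfacet
  facet normal 0.0678 -0.8359 0.5447
    outer loop
      vertex 7.9 0.4 0.0
      vertex 15.3 1.0 0.0
      vertex 10.8 10.8 15.6
    endloop
  endfacet
  facet normal 0.5870 -0.5985 0.5453
    outer loop
      vertex 15.3 1.0 0.0
      vertex 20.5 6.1 0.0
      vertex 10.8 10.8 15.6
    endloop
  endfacet
  facet normal 0.8334 -0.0901 0.5453
    outer loop
      vertex 20.5 6.1 0.0
      vertex 21.3 13.5 0.0
      vertex 10.8 10.8 15.6
    endloop
  endfacet
endsolid part

The G0 Z moves step by Δz≈3.1 mm. The G1 loops shrink linearly with z, so the solid tapers from its base footprint up to z≈15.6. Closing with a flat bottom cap and the tapered top and triangulating gives 16 facets — a regular 9-sided pyramid, base circumscribed radius ≈ 10.8 mm, apex at z ≈ 15.6 mm.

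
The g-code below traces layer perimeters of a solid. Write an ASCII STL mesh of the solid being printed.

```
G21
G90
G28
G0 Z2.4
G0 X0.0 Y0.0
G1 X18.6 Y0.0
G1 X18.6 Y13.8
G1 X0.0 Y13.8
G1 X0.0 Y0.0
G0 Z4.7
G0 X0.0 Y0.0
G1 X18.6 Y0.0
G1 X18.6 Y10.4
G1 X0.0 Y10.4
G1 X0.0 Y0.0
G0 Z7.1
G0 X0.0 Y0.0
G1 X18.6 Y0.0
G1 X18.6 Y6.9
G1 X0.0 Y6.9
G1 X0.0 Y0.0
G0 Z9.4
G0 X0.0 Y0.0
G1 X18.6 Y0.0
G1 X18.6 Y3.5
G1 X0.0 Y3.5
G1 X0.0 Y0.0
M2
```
solid part
  facet normal 0.0000 0.0000 -1.0000
    outer loop
      vertex 18.6 17.3 0.0
      vertex 18.6 0.0 0.0
      vertex 0.0 0.0 0.0
    endloop
  endfacet
  facet normal 0.0000 0.0000 -1.0000
    outer loop
      vertex 0.0 17.3 0.0
      vertex 18.6 17.3 0.0
      vertex 0.0 0.0 0.0
    endloop
  endfacet
  facet normal 0.0000 -1.0000 0.0000
    outer loop
      vertex 0.0 0.0 0.0
      vertex 18.6 0.0 0.0
      vertex 18.6 0.0 11.8
    endloop
  endfacet
  facet normal 0.0000 -1.0000 0.0000
    outer loop
      vertex 0.0 0.0 0.0
      vertex 18.6 0.0 11.8
      vertex 0.0 0.0 11.8
    endloop
  endfacet
  facet normal 0.0000 0.5635 0.8261
    outer loop
      vertex 0.0 0.0 11.8
      vertex 18.6 0.0 11.8
      vertex 18.6 17.3 0.0
    endloop
  endfacet
  facet normal 0.0000 0.5635 0.8261
    outer loop
      vertex 0.0 0.0 11.8
      vertex 18.6 17.3 0.0
      vertex 0.0 17.3 0.0
    endloop
  endfacet
  facet normal -1.0000 0.0000 0.0000
    outer loop
      vertex 0.0 0.0 11.8
      vertex 0.0 17.3 0.0
      vertex 0.0 0.0 0.0
    endloop
  endfacet
  facet normal 1.0000 0.0000 0.0000
    outer loop
      vertex 18.6 0.0 0.0
      vertex 18.6 17.3 0.0
      vertex 18.6 0.0 11.8
    endloop
  endfacet
endsolid part

The G0 Z moves step by Δz≈2.4 mm. The G1 loops shrink linearly with z, so the solid tapers from its base footprint up to z≈11.8. Closing with a flat bottom cap and the tapered top and triangulating gives 8 facets — a wedge (ramp): 18.6 × 17.3 mm base, rising to 11.8 mm along the y=0 edge and sloping linearly to z=0 at y=17.3.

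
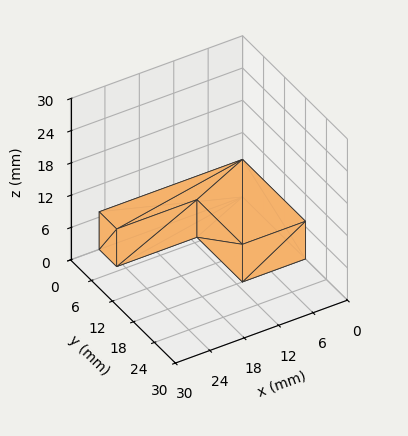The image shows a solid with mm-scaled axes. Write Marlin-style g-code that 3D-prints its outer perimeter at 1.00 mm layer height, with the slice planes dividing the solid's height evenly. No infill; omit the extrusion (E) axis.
Reading the render: the shape is an L-shaped prism: outer 25 × 18 mm, arm thicknesses ≈ 5 mm (horizontal) and 11 mm (vertical), extruded 7 mm in z (dimensions read to the nearest mm from the axis ticks). For the g-code, the solid's height is divided into equal slices at the stated Δz and each level perimeter traced with G1 moves after a G0 lift.

; perimeter-only toolpath
G21 ; units = mm
G90 ; absolute positioning
G28 ; home
; layer 1
G0 Z1.00
G0 X0.00 Y0.00
G1 X25.00 Y0.00
G1 X25.00 Y5.00
G1 X11.00 Y5.00
G1 X11.00 Y18.00
G1 X0.00 Y18.00
G1 X0.00 Y0.00
; layer 2
G0 Z2.00
G0 X0.00 Y0.00
G1 X25.00 Y0.00
G1 X25.00 Y5.00
G1 X11.00 Y5.00
G1 X11.00 Y18.00
G1 X0.00 Y18.00
G1 X0.00 Y0.00
; layer 3
G0 Z3.00
G0 X0.00 Y0.00
G1 X25.00 Y0.00
G1 X25.00 Y5.00
G1 X11.00 Y5.00
G1 X11.00 Y18.00
G1 X0.00 Y18.00
G1 X0.00 Y0.00
; layer 4
G0 Z4.00
G0 X0.00 Y0.00
G1 X25.00 Y0.00
G1 X25.00 Y5.00
G1 X11.00 Y5.00
G1 X11.00 Y18.00
G1 X0.00 Y18.00
G1 X0.00 Y0.00
; layer 5
G0 Z5.00
G0 X0.00 Y0.00
G1 X25.00 Y0.00
G1 X25.00 Y5.00
G1 X11.00 Y5.00
G1 X11.00 Y18.00
G1 X0.00 Y18.00
G1 X0.00 Y0.00
; layer 6
G0 Z6.00
G0 X0.00 Y0.00
G1 X25.00 Y0.00
G1 X25.00 Y5.00
G1 X11.00 Y5.00
G1 X11.00 Y18.00
G1 X0.00 Y18.00
G1 X0.00 Y0.00
; layer 7
G0 Z7.00
G0 X0.00 Y0.00
G1 X25.00 Y0.00
G1 X25.00 Y5.00
G1 X11.00 Y5.00
G1 X11.00 Y18.00
G1 X0.00 Y18.00
G1 X0.00 Y0.00
M2 ; end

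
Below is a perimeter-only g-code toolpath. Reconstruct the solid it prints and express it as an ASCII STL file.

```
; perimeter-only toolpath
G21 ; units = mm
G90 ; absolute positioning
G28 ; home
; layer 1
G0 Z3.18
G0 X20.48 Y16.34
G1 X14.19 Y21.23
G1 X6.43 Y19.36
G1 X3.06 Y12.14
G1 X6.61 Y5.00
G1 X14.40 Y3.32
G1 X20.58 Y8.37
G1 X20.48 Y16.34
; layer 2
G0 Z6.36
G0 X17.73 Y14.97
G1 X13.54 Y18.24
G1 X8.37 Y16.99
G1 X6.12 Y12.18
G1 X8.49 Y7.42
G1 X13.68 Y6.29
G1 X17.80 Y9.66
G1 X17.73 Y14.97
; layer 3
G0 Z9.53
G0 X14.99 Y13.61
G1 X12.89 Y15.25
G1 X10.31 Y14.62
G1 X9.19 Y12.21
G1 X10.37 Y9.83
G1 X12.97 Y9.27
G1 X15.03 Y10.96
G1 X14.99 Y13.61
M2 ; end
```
solid part
  facet normal 0.0000 0.0000 -1.0000
    outer loop
      vertex 4.49 21.73 0.00
      vertex 14.83 24.23 0.00
      vertex 23.22 17.70 0.00
    endloop
  endfacet
  facet normal 0.0000 0.0000 -1.0000
    outer loop
      vertex 0.00 12.10 0.00
      vertex 4.49 21.73 0.00
      vertex 23.22 17.70 0.00
    endloop
  endfacet
  facet normal 0.0000 0.0000 -1.0000
    outer loop
      vertex 4.73 2.58 0.00
      vertex 0.00 12.10 0.00
      vertex 23.22 17.70 0.00
    endloop
  endfacet
  facet normal 0.0000 0.0000 -1.0000
    outer loop
      vertex 15.12 0.34 0.00
      vertex 4.73 2.58 0.00
      vertex 23.22 17.70 0.00
    endloop
  endfacet
  facet normal 0.0000 0.0000 -1.0000
    outer loop
      vertex 23.35 7.07 0.00
      vertex 15.12 0.34 0.00
      vertex 23.22 17.70 0.00
    endloop
  endfacet
  facet normal 0.4637 0.5958 0.6557
    outer loop
      vertex 23.22 17.70 0.00
      vertex 14.83 24.23 0.00
      vertex 12.25 12.25 12.71
    endloop
  endfacet
  facet normal -0.1774 0.7339 0.6557
    outer loop
      vertex 14.83 24.23 0.00
      vertex 4.49 21.73 0.00
      vertex 12.25 12.25 12.71
    endloop
  endfacet
  facet normal -0.6843 0.3190 0.6557
    outer loop
      vertex 4.49 21.73 0.00
      vertex 0.00 12.10 0.00
      vertex 12.25 12.25 12.71
    endloop
  endfacet
  facet normal -0.6762 -0.3360 0.6557
    outer loop
      vertex 0.00 12.10 0.00
      vertex 4.73 2.58 0.00
      vertex 12.25 12.25 12.71
    endloop
  endfacet
  facet normal -0.1591 -0.7381 0.6557
    outer loop
      vertex 4.73 2.58 0.00
      vertex 15.12 0.34 0.00
      vertex 12.25 12.25 12.71
    endloop
  endfacet
  facet normal 0.4780 -0.5845 0.6557
    outer loop
      vertex 15.12 0.34 0.00
      vertex 23.35 7.07 0.00
      vertex 12.25 12.25 12.71
    endloop
  endfacet
  facet normal 0.7550 0.0092 0.6556
    outer loop
      vertex 23.35 7.07 0.00
      vertex 23.22 17.70 0.00
      vertex 12.25 12.25 12.71
    endloop
  endfacet
endsolid part

The G0 Z moves step by Δz≈3.18 mm. The G1 loops shrink linearly with z, so the solid tapers from its base footprint up to z≈12.7. Closing with a flat bottom cap and the tapered top and triangulating gives 12 facets — a regular 7-sided pyramid, base circumscribed radius ≈ 12.2 mm, apex at z ≈ 12.7 mm.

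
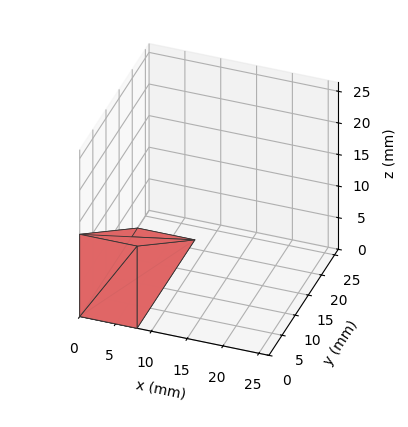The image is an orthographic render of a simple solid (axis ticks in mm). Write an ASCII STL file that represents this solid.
Reading the render: the shape is a wedge (ramp): 8 × 22 mm base, rising to 13 mm along the y=0 edge and sloping linearly to z=0 at y=22 (dimensions read to the nearest mm from the axis ticks). For the STL, each face is triangulated and given an outward normal.

solid part
  facet normal 0.0000 0.0000 -1.0000
    outer loop
      vertex 8.00 22.00 0.00
      vertex 8.00 0.00 0.00
      vertex 0.00 0.00 0.00
    endloop
  endfacet
  facet normal 0.0000 0.0000 -1.0000
    outer loop
      vertex 0.00 22.00 0.00
      vertex 8.00 22.00 0.00
      vertex 0.00 0.00 0.00
    endloop
  endfacet
  facet normal 0.0000 -1.0000 0.0000
    outer loop
      vertex 0.00 0.00 0.00
      vertex 8.00 0.00 0.00
      vertex 8.00 0.00 13.00
    endloop
  endfacet
  facet normal 0.0000 -1.0000 0.0000
    outer loop
      vertex 0.00 0.00 0.00
      vertex 8.00 0.00 13.00
      vertex 0.00 0.00 13.00
    endloop
  endfacet
  facet normal 0.0000 0.5087 0.8609
    outer loop
      vertex 0.00 0.00 13.00
      vertex 8.00 0.00 13.00
      vertex 8.00 22.00 0.00
    endloop
  endfacet
  facet normal 0.0000 0.5087 0.8609
    outer loop
      vertex 0.00 0.00 13.00
      vertex 8.00 22.00 0.00
      vertex 0.00 22.00 0.00
    endloop
  endfacet
  facet normal -1.0000 0.0000 0.0000
    outer loop
      vertex 0.00 0.00 13.00
      vertex 0.00 22.00 0.00
      vertex 0.00 0.00 0.00
    endloop
  endfacet
  facet normal 1.0000 0.0000 0.0000
    outer loop
      vertex 8.00 0.00 0.00
      vertex 8.00 22.00 0.00
      vertex 8.00 0.00 13.00
    endloop
  endfacet
endsolid part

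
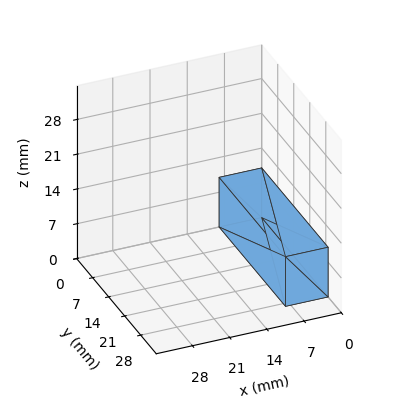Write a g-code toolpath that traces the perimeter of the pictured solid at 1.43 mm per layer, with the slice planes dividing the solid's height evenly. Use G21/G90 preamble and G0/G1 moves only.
Reading the render: the shape is a rectangular box, roughly 8 × 29 mm footprint and 10 mm tall (dimensions read to the nearest mm from the axis ticks). For the g-code, the solid's height is divided into equal slices at the stated Δz and each level perimeter traced with G1 moves after a G0 lift.

; perimeter-only toolpath
G21 ; units = mm
G90 ; absolute positioning
G28 ; home
; layer 1
G0 Z1.43
G0 X0.00 Y0.00
G1 X8.00 Y0.00
G1 X8.00 Y29.00
G1 X0.00 Y29.00
G1 X0.00 Y0.00
; layer 2
G0 Z2.86
G0 X0.00 Y0.00
G1 X8.00 Y0.00
G1 X8.00 Y29.00
G1 X0.00 Y29.00
G1 X0.00 Y0.00
; layer 3
G0 Z4.29
G0 X0.00 Y0.00
G1 X8.00 Y0.00
G1 X8.00 Y29.00
G1 X0.00 Y29.00
G1 X0.00 Y0.00
; layer 4
G0 Z5.71
G0 X0.00 Y0.00
G1 X8.00 Y0.00
G1 X8.00 Y29.00
G1 X0.00 Y29.00
G1 X0.00 Y0.00
; layer 5
G0 Z7.14
G0 X0.00 Y0.00
G1 X8.00 Y0.00
G1 X8.00 Y29.00
G1 X0.00 Y29.00
G1 X0.00 Y0.00
; layer 6
G0 Z8.57
G0 X0.00 Y0.00
G1 X8.00 Y0.00
G1 X8.00 Y29.00
G1 X0.00 Y29.00
G1 X0.00 Y0.00
; layer 7
G0 Z10.00
G0 X0.00 Y0.00
G1 X8.00 Y0.00
G1 X8.00 Y29.00
G1 X0.00 Y29.00
G1 X0.00 Y0.00
M2 ; end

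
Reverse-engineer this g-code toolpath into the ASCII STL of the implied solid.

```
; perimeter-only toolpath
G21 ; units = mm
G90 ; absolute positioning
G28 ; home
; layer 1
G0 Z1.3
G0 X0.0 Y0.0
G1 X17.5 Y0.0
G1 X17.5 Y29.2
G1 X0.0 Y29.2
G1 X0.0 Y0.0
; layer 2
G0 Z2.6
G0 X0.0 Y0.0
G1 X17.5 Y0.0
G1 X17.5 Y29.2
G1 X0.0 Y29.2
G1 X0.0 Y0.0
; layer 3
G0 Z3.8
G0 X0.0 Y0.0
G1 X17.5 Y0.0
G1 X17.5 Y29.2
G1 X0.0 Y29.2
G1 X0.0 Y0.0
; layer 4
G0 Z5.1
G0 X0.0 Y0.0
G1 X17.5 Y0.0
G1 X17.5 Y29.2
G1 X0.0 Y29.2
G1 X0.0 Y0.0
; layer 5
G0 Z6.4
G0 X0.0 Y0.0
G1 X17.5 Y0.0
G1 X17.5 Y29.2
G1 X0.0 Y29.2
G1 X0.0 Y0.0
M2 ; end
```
solid part
  facet normal 0.0000 0.0000 -1.0000
    outer loop
      vertex 17.5 29.2 0.0
      vertex 17.5 0.0 0.0
      vertex 0.0 0.0 0.0
    endloop
  endfacet
  facet normal 0.0000 0.0000 -1.0000
    outer loop
      vertex 0.0 29.2 0.0
      vertex 17.5 29.2 0.0
      vertex 0.0 0.0 0.0
    endloop
  endfacet
  facet normal 0.0000 0.0000 1.0000
    outer loop
      vertex 0.0 0.0 6.4
      vertex 17.5 0.0 6.4
      vertex 17.5 29.2 6.4
    endloop
  endfacet
  facet normal 0.0000 0.0000 1.0000
    outer loop
      vertex 0.0 0.0 6.4
      vertex 17.5 29.2 6.4
      vertex 0.0 29.2 6.4
    endloop
  endfacet
  facet normal 0.0000 -1.0000 0.0000
    outer loop
      vertex 0.0 0.0 0.0
      vertex 17.5 0.0 0.0
      vertex 17.5 0.0 6.4
    endloop
  endfacet
  facet normal 0.0000 -1.0000 0.0000
    outer loop
      vertex 0.0 0.0 0.0
      vertex 17.5 0.0 6.4
      vertex 0.0 0.0 6.4
    endloop
  endfacet
  facet normal 0.0000 1.0000 0.0000
    outer loop
      vertex 17.5 29.2 6.4
      vertex 17.5 29.2 0.0
      vertex 0.0 29.2 0.0
    endloop
  endfacet
  facet normal 0.0000 1.0000 0.0000
    outer loop
      vertex 0.0 29.2 6.4
      vertex 17.5 29.2 6.4
      vertex 0.0 29.2 0.0
    endloop
  endfacet
  facet normal -1.0000 0.0000 0.0000
    outer loop
      vertex 0.0 29.2 6.4
      vertex 0.0 29.2 0.0
      vertex 0.0 0.0 0.0
    endloop
  endfacet
  facet normal -1.0000 0.0000 0.0000
    outer loop
      vertex 0.0 0.0 6.4
      vertex 0.0 29.2 6.4
      vertex 0.0 0.0 0.0
    endloop
  endfacet
  facet normal 1.0000 0.0000 0.0000
    outer loop
      vertex 17.5 0.0 0.0
      vertex 17.5 29.2 0.0
      vertex 17.5 29.2 6.4
    endloop
  endfacet
  facet normal 1.0000 0.0000 0.0000
    outer loop
      vertex 17.5 0.0 0.0
      vertex 17.5 29.2 6.4
      vertex 17.5 0.0 6.4
    endloop
  endfacet
endsolid part

The G0 Z moves step by Δz≈1.3 mm. Every layer's G1 loop is the same polygon, so the solid is a straight extrusion of it from z=0 to z≈6.4. Closing with flat bottom and top caps and triangulating gives 12 facets — a rectangular box, roughly 17.5 × 29.2 mm footprint and 6.4 mm tall.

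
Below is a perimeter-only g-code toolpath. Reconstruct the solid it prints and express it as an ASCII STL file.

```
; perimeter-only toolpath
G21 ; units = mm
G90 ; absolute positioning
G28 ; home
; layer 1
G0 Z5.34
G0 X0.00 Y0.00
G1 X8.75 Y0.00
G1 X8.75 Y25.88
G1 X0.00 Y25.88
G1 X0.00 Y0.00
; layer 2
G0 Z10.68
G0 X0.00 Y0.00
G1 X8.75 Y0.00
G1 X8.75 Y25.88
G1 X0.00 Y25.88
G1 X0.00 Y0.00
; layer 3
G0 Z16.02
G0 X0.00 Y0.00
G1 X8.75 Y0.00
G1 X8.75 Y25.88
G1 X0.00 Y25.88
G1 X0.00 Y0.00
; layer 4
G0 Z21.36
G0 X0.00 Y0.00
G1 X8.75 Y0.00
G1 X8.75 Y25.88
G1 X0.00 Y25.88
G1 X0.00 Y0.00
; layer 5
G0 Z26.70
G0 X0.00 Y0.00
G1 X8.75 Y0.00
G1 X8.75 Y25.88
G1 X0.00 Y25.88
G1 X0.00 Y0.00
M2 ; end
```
solid part
  facet normal 0.0000 0.0000 -1.0000
    outer loop
      vertex 8.75 25.88 0.00
      vertex 8.75 0.00 0.00
      vertex 0.00 0.00 0.00
    endloop
  endfacet
  facet normal 0.0000 0.0000 -1.0000
    outer loop
      vertex 0.00 25.88 0.00
      vertex 8.75 25.88 0.00
      vertex 0.00 0.00 0.00
    endloop
  endfacet
  facet normal 0.0000 0.0000 1.0000
    outer loop
      vertex 0.00 0.00 26.70
      vertex 8.75 0.00 26.70
      vertex 8.75 25.88 26.70
    endloop
  endfacet
  facet normal 0.0000 0.0000 1.0000
    outer loop
      vertex 0.00 0.00 26.70
      vertex 8.75 25.88 26.70
      vertex 0.00 25.88 26.70
    endloop
  endfacet
  facet normal 0.0000 -1.0000 0.0000
    outer loop
      vertex 0.00 0.00 0.00
      vertex 8.75 0.00 0.00
      vertex 8.75 0.00 26.70
    endloop
  endfacet
  facet normal 0.0000 -1.0000 0.0000
    outer loop
      vertex 0.00 0.00 0.00
      vertex 8.75 0.00 26.70
      vertex 0.00 0.00 26.70
    endloop
  endfacet
  facet normal 0.0000 1.0000 0.0000
    outer loop
      vertex 8.75 25.88 26.70
      vertex 8.75 25.88 0.00
      vertex 0.00 25.88 0.00
    endloop
  endfacet
  facet normal 0.0000 1.0000 0.0000
    outer loop
      vertex 0.00 25.88 26.70
      vertex 8.75 25.88 26.70
      vertex 0.00 25.88 0.00
    endloop
  endfacet
  facet normal -1.0000 0.0000 0.0000
    outer loop
      vertex 0.00 25.88 26.70
      vertex 0.00 25.88 0.00
      vertex 0.00 0.00 0.00
    endloop
  endfacet
  facet normal -1.0000 0.0000 0.0000
    outer loop
      vertex 0.00 0.00 26.70
      vertex 0.00 25.88 26.70
      vertex 0.00 0.00 0.00
    endloop
  endfacet
  facet normal 1.0000 0.0000 0.0000
    outer loop
      vertex 8.75 0.00 0.00
      vertex 8.75 25.88 0.00
      vertex 8.75 25.88 26.70
    endloop
  endfacet
  facet normal 1.0000 0.0000 0.0000
    outer loop
      vertex 8.75 0.00 0.00
      vertex 8.75 25.88 26.70
      vertex 8.75 0.00 26.70
    endloop
  endfacet
endsolid part

The G0 Z moves step by Δz≈5.34 mm. Every layer's G1 loop is the same polygon, so the solid is a straight extrusion of it from z=0 to z≈26.7. Closing with flat bottom and top caps and triangulating gives 12 facets — a rectangular box, roughly 8.75 × 25.9 mm footprint and 26.7 mm tall.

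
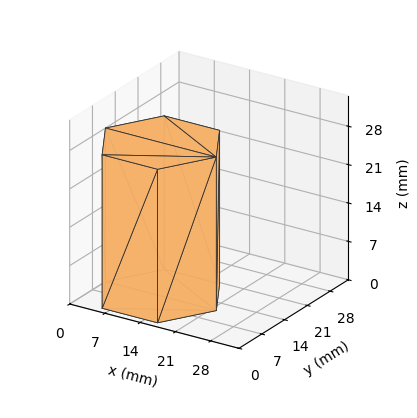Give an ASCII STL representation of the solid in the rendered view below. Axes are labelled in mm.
Reading the render: the shape is a regular 6-sided prism (a cylinder approximated with 6 flat sides), circumscribed radius ≈ 11 mm, height ≈ 28 mm (dimensions read to the nearest mm from the axis ticks). For the STL, each face is triangulated and given an outward normal.

solid part
  facet normal 0.0000 0.0000 -1.0000
    outer loop
      vertex 5.50 20.53 0.00
      vertex 16.50 20.53 0.00
      vertex 22.00 11.00 0.00
    endloop
  endfacet
  facet normal 0.0000 0.0000 -1.0000
    outer loop
      vertex 0.00 11.00 0.00
      vertex 5.50 20.53 0.00
      vertex 22.00 11.00 0.00
    endloop
  endfacet
  facet normal 0.0000 0.0000 -1.0000
    outer loop
      vertex 5.50 1.47 0.00
      vertex 0.00 11.00 0.00
      vertex 22.00 11.00 0.00
    endloop
  endfacet
  facet normal 0.0000 0.0000 -1.0000
    outer loop
      vertex 16.50 1.47 0.00
      vertex 5.50 1.47 0.00
      vertex 22.00 11.00 0.00
    endloop
  endfacet
  facet normal 0.0000 0.0000 1.0000
    outer loop
      vertex 22.00 11.00 28.00
      vertex 16.50 20.53 28.00
      vertex 5.50 20.53 28.00
    endloop
  endfacet
  facet normal 0.0000 0.0000 1.0000
    outer loop
      vertex 22.00 11.00 28.00
      vertex 5.50 20.53 28.00
      vertex 0.00 11.00 28.00
    endloop
  endfacet
  facet normal 0.0000 0.0000 1.0000
    outer loop
      vertex 22.00 11.00 28.00
      vertex 0.00 11.00 28.00
      vertex 5.50 1.47 28.00
    endloop
  endfacet
  facet normal 0.0000 0.0000 1.0000
    outer loop
      vertex 22.00 11.00 28.00
      vertex 5.50 1.47 28.00
      vertex 16.50 1.47 28.00
    endloop
  endfacet
  facet normal 0.8661 0.4999 0.0000
    outer loop
      vertex 22.00 11.00 0.00
      vertex 16.50 20.53 0.00
      vertex 16.50 20.53 28.00
    endloop
  endfacet
  facet normal 0.8661 0.4999 0.0000
    outer loop
      vertex 22.00 11.00 0.00
      vertex 16.50 20.53 28.00
      vertex 22.00 11.00 28.00
    endloop
  endfacet
  facet normal 0.0000 1.0000 0.0000
    outer loop
      vertex 16.50 20.53 0.00
      vertex 5.50 20.53 0.00
      vertex 5.50 20.53 28.00
    endloop
  endfacet
  facet normal 0.0000 1.0000 0.0000
    outer loop
      vertex 16.50 20.53 0.00
      vertex 5.50 20.53 28.00
      vertex 16.50 20.53 28.00
    endloop
  endfacet
  facet normal -0.8661 0.4999 0.0000
    outer loop
      vertex 5.50 20.53 0.00
      vertex 0.00 11.00 0.00
      vertex 0.00 11.00 28.00
    endloop
  endfacet
  facet normal -0.8661 0.4999 0.0000
    outer loop
      vertex 5.50 20.53 0.00
      vertex 0.00 11.00 28.00
      vertex 5.50 20.53 28.00
    endloop
  endfacet
  facet normal -0.8661 -0.4999 0.0000
    outer loop
      vertex 0.00 11.00 0.00
      vertex 5.50 1.47 0.00
      vertex 5.50 1.47 28.00
    endloop
  endfacet
  facet normal -0.8661 -0.4999 0.0000
    outer loop
      vertex 0.00 11.00 0.00
      vertex 5.50 1.47 28.00
      vertex 0.00 11.00 28.00
    endloop
  endfacet
  facet normal 0.0000 -1.0000 0.0000
    outer loop
      vertex 5.50 1.47 0.00
      vertex 16.50 1.47 0.00
      vertex 16.50 1.47 28.00
    endloop
  endfacet
  facet normal 0.0000 -1.0000 0.0000
    outer loop
      vertex 5.50 1.47 0.00
      vertex 16.50 1.47 28.00
      vertex 5.50 1.47 28.00
    endloop
  endfacet
  facet normal 0.8661 -0.4999 0.0000
    outer loop
      vertex 16.50 1.47 0.00
      vertex 22.00 11.00 0.00
      vertex 22.00 11.00 28.00
    endloop
  endfacet
  facet normal 0.8661 -0.4999 0.0000
    outer loop
      vertex 16.50 1.47 0.00
      vertex 22.00 11.00 28.00
      vertex 16.50 1.47 28.00
    endloop
  endfacet
endsolid part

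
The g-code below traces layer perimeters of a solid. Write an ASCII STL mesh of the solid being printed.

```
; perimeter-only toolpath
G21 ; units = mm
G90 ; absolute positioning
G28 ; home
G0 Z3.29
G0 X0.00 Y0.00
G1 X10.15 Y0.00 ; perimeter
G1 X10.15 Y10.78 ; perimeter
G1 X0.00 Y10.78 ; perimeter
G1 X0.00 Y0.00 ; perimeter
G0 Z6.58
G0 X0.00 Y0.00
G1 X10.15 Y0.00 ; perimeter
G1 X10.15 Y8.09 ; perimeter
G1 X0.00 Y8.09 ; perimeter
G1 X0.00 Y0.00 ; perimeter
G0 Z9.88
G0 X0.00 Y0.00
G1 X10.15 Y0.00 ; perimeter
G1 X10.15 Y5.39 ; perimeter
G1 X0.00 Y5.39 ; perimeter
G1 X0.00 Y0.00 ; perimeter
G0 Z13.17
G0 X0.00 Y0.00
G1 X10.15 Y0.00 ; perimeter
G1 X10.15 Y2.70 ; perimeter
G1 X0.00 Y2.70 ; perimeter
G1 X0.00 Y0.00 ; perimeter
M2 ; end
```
solid part
  facet normal 0.0000 0.0000 -1.0000
    outer loop
      vertex 10.15 13.48 0.00
      vertex 10.15 0.00 0.00
      vertex 0.00 0.00 0.00
    endloop
  endfacet
  facet normal 0.0000 0.0000 -1.0000
    outer loop
      vertex 0.00 13.48 0.00
      vertex 10.15 13.48 0.00
      vertex 0.00 0.00 0.00
    endloop
  endfacet
  facet normal 0.0000 -1.0000 0.0000
    outer loop
      vertex 0.00 0.00 0.00
      vertex 10.15 0.00 0.00
      vertex 10.15 0.00 16.46
    endloop
  endfacet
  facet normal 0.0000 -1.0000 0.0000
    outer loop
      vertex 0.00 0.00 0.00
      vertex 10.15 0.00 16.46
      vertex 0.00 0.00 16.46
    endloop
  endfacet
  facet normal 0.0000 0.7737 0.6336
    outer loop
      vertex 0.00 0.00 16.46
      vertex 10.15 0.00 16.46
      vertex 10.15 13.48 0.00
    endloop
  endfacet
  facet normal 0.0000 0.7737 0.6336
    outer loop
      vertex 0.00 0.00 16.46
      vertex 10.15 13.48 0.00
      vertex 0.00 13.48 0.00
    endloop
  endfacet
  facet normal -1.0000 0.0000 0.0000
    outer loop
      vertex 0.00 0.00 16.46
      vertex 0.00 13.48 0.00
      vertex 0.00 0.00 0.00
    endloop
  endfacet
  facet normal 1.0000 0.0000 0.0000
    outer loop
      vertex 10.15 0.00 0.00
      vertex 10.15 13.48 0.00
      vertex 10.15 0.00 16.46
    endloop
  endfacet
endsolid part

The G0 Z moves step by Δz≈3.29 mm. The G1 loops shrink linearly with z, so the solid tapers from its base footprint up to z≈16.5. Closing with a flat bottom cap and the tapered top and triangulating gives 8 facets — a wedge (ramp): 10.2 × 13.5 mm base, rising to 16.5 mm along the y=0 edge and sloping linearly to z=0 at y=13.5.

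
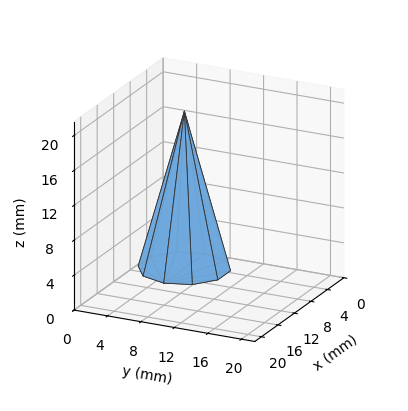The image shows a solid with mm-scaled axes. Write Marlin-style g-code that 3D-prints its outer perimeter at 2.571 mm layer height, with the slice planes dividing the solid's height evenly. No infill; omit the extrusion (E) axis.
Reading the render: the shape is a regular 10-sided pyramid, base circumscribed radius ≈ 5 mm, apex at z ≈ 18 mm (dimensions read to the nearest mm from the axis ticks). For the g-code, the solid's height is divided into equal slices at the stated Δz and each level perimeter traced with G1 moves after a G0 lift.

; perimeter-only toolpath
G21 ; units = mm
G90 ; absolute positioning
G28 ; home
; layer 1
G0 Z2.571
G0 X9.286 Y5.000
G1 X8.467 Y7.519
G1 X6.324 Y9.076
G1 X3.676 Y9.076
G1 X1.533 Y7.519
G1 X0.714 Y5.000
G1 X1.533 Y2.481
G1 X3.676 Y0.924
G1 X6.324 Y0.924
G1 X8.467 Y2.481
G1 X9.286 Y5.000
; layer 2
G0 Z5.143
G0 X8.571 Y5.000
G1 X7.889 Y7.099
G1 X6.104 Y8.396
G1 X3.896 Y8.396
G1 X2.111 Y7.099
G1 X1.429 Y5.000
G1 X2.111 Y2.901
G1 X3.896 Y1.604
G1 X6.104 Y1.604
G1 X7.889 Y2.901
G1 X8.571 Y5.000
; layer 3
G0 Z7.714
G0 X7.857 Y5.000
G1 X7.311 Y6.679
G1 X5.883 Y7.717
G1 X4.117 Y7.717
G1 X2.689 Y6.679
G1 X2.143 Y5.000
G1 X2.689 Y3.321
G1 X4.117 Y2.283
G1 X5.883 Y2.283
G1 X7.311 Y3.321
G1 X7.857 Y5.000
; layer 4
G0 Z10.286
G0 X7.143 Y5.000
G1 X6.734 Y6.260
G1 X5.662 Y7.038
G1 X4.338 Y7.038
G1 X3.266 Y6.260
G1 X2.857 Y5.000
G1 X3.266 Y3.740
G1 X4.338 Y2.962
G1 X5.662 Y2.962
G1 X6.734 Y3.740
G1 X7.143 Y5.000
; layer 5
G0 Z12.857
G0 X6.429 Y5.000
G1 X6.156 Y5.840
G1 X5.441 Y6.359
G1 X4.559 Y6.359
G1 X3.844 Y5.840
G1 X3.571 Y5.000
G1 X3.844 Y4.160
G1 X4.559 Y3.641
G1 X5.441 Y3.641
G1 X6.156 Y4.160
G1 X6.429 Y5.000
; layer 6
G0 Z15.429
G0 X5.714 Y5.000
G1 X5.578 Y5.420
G1 X5.221 Y5.679
G1 X4.779 Y5.679
G1 X4.422 Y5.420
G1 X4.286 Y5.000
G1 X4.422 Y4.580
G1 X4.779 Y4.321
G1 X5.221 Y4.321
G1 X5.578 Y4.580
G1 X5.714 Y5.000
M2 ; end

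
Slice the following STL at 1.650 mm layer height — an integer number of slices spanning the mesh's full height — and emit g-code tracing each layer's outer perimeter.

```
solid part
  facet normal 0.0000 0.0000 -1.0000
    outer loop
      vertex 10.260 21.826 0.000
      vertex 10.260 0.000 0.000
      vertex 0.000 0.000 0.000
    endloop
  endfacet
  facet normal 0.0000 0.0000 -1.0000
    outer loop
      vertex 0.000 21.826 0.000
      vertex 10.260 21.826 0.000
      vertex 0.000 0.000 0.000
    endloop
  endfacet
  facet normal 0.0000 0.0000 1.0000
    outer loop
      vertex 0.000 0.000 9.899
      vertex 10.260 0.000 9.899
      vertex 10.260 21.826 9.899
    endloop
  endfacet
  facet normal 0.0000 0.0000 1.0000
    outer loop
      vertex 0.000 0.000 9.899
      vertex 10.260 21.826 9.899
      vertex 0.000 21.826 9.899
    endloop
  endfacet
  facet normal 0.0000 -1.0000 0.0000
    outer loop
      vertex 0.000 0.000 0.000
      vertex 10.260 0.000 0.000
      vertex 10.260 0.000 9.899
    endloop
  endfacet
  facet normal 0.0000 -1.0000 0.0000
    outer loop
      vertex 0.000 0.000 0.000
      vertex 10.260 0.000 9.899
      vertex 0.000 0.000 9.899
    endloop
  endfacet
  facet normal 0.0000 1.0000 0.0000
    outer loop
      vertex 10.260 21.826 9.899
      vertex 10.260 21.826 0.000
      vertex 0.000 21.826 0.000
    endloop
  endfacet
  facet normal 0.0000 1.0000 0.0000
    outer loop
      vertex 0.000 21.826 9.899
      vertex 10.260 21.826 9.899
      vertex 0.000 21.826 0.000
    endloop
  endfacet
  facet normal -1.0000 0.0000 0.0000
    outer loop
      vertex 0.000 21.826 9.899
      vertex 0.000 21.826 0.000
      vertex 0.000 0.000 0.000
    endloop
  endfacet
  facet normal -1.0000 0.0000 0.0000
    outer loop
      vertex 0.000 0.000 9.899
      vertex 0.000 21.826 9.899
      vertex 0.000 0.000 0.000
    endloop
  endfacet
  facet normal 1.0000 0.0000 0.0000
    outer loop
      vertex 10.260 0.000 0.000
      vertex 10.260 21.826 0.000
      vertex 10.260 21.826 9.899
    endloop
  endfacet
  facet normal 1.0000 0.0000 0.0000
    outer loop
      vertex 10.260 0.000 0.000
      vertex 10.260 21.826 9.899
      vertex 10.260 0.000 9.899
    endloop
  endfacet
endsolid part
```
; perimeter-only toolpath
G21 ; units = mm
G90 ; absolute positioning
G28 ; home
; layer 1
G0 Z1.650
G0 X0.000 Y0.000
G1 X10.260 Y0.000
G1 X10.260 Y21.826
G1 X0.000 Y21.826
G1 X0.000 Y0.000
; layer 2
G0 Z3.300
G0 X0.000 Y0.000
G1 X10.260 Y0.000
G1 X10.260 Y21.826
G1 X0.000 Y21.826
G1 X0.000 Y0.000
; layer 3
G0 Z4.949
G0 X0.000 Y0.000
G1 X10.260 Y0.000
G1 X10.260 Y21.826
G1 X0.000 Y21.826
G1 X0.000 Y0.000
; layer 4
G0 Z6.599
G0 X0.000 Y0.000
G1 X10.260 Y0.000
G1 X10.260 Y21.826
G1 X0.000 Y21.826
G1 X0.000 Y0.000
; layer 5
G0 Z8.249
G0 X0.000 Y0.000
G1 X10.260 Y0.000
G1 X10.260 Y21.826
G1 X0.000 Y21.826
G1 X0.000 Y0.000
; layer 6
G0 Z9.899
G0 X0.000 Y0.000
G1 X10.260 Y0.000
G1 X10.260 Y21.826
G1 X0.000 Y21.826
G1 X0.000 Y0.000
M2 ; end

The solid is a rectangular box, roughly 10.3 × 21.8 mm footprint and 9.9 mm tall. Slicing at Δz = 1.650 mm — 6 equal slices spanning the solid's height, so layer i sits at z = i·h/6 — gives 6 non-empty perimeters. Each is a 4-segment closed polygon; G0 lifts to the layer z and rapids to the start vertex, then G1 traces the edges.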